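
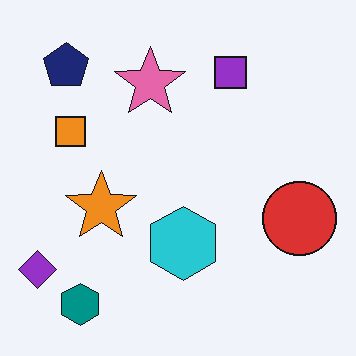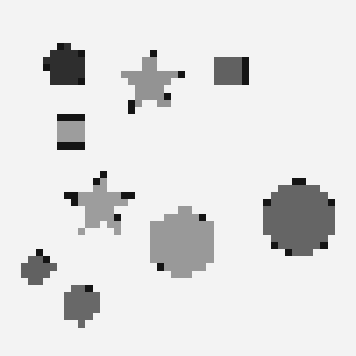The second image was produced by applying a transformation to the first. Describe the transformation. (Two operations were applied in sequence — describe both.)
It was pixelated into visible square blocks, then converted to grayscale.

Shapes are reduced to large square blocks; fine edges and outlines are lost — a downscale-then-upscale (mosaic) effect. All color is removed — every shape is now a shade of grey.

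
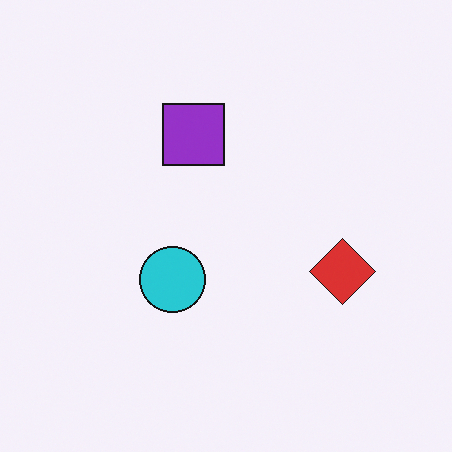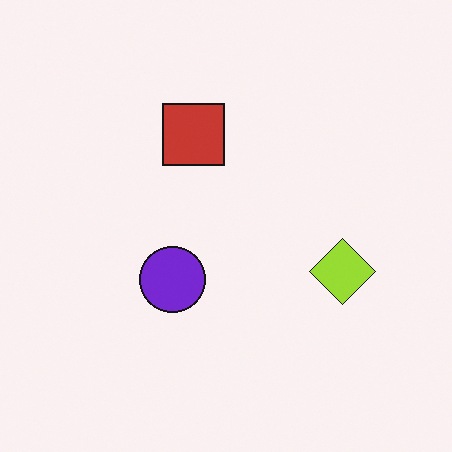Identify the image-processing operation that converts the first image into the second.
It was hue-shifted by a moderate amount.

Every shape's color has rotated by the same amount around the hue wheel — a uniform hue shift.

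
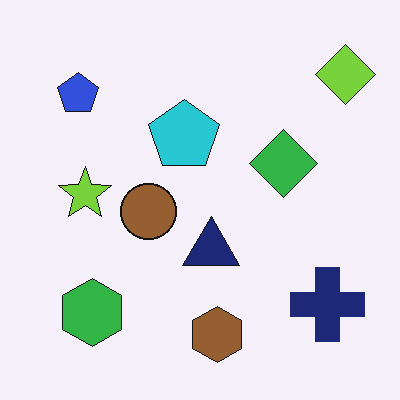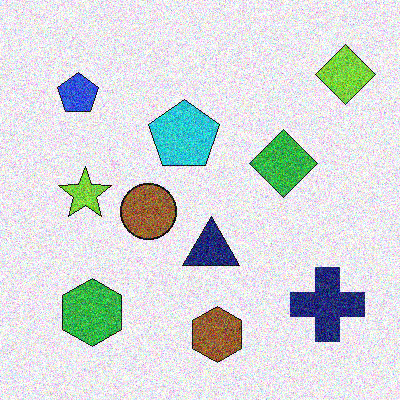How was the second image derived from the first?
The image was degraded with strong gaussian noise.

Random speckle covers the whole image, including the flat background.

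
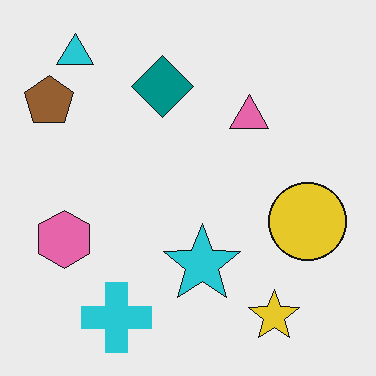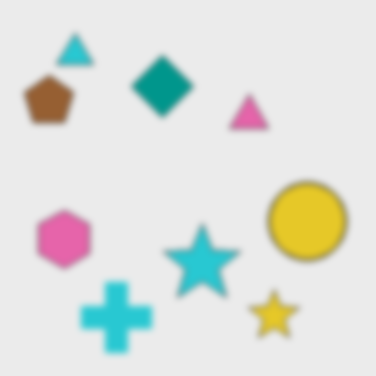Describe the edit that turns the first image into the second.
This is the original image noticeably gaussian-blurred.

Shape edges and outlines are uniformly softened across the whole image.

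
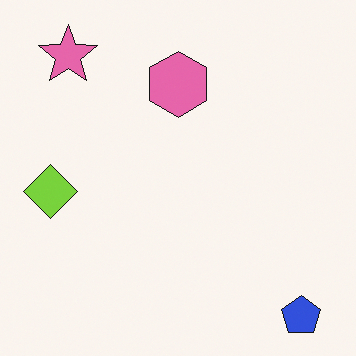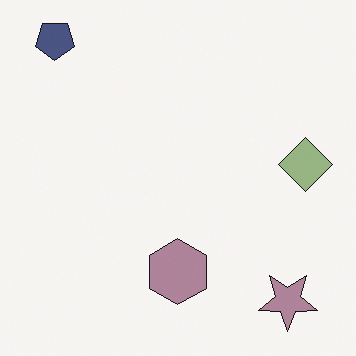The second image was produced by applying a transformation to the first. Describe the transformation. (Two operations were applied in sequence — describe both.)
The second image is the first rotated 180°, then heavily desaturated.

The blue pentagon sits in the bottom-right of the first image and the top-left of the second — consistent with a whole-image 180° rotation. All colors are more muted and greyish — a global saturation change.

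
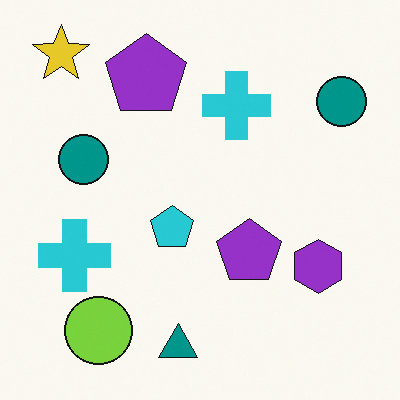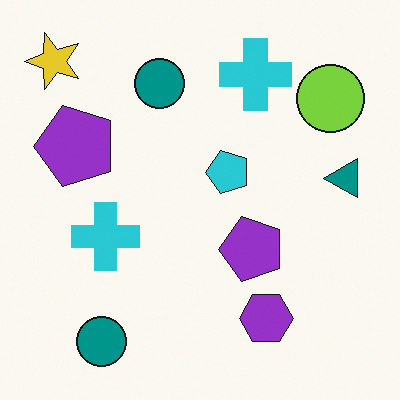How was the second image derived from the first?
This is the original image transposed (reflected across the top-left ↔ bottom-right diagonal).

Shapes have swapped their row and column positions — what was in the top-right is now in the bottom-left — a diagonal reflection.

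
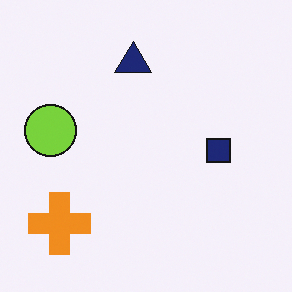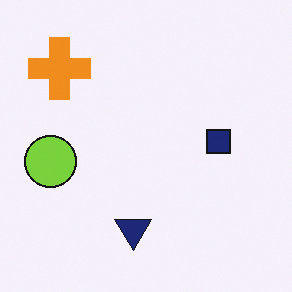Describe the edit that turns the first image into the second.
Flipped vertically (top ↔ bottom).

The navy triangle is in the top of the first image and the bottom of the second — shapes on opposite sides of the horizontal midline have swapped in a mirror flip.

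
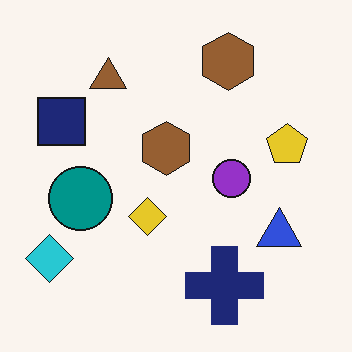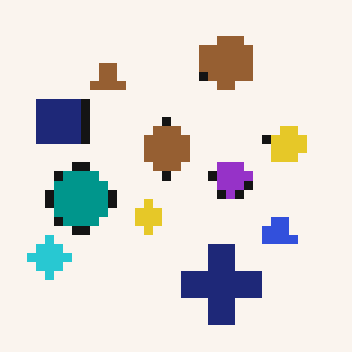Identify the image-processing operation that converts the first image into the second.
The second image is the first heavily pixelated into large blocks.

Shapes are reduced to large square blocks; fine edges and outlines are lost — a downscale-then-upscale (mosaic) effect.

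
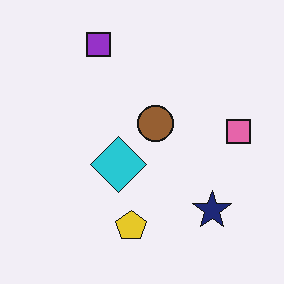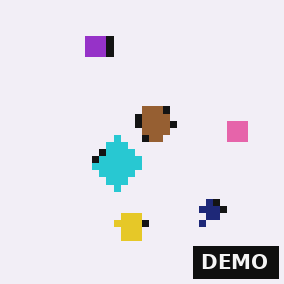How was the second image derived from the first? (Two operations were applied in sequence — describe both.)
The transformation is: pixelated into visible square blocks, then watermarked with the text "DEMO" in the lower-right corner.

Shapes are reduced to large square blocks; fine edges and outlines are lost — a downscale-then-upscale (mosaic) effect. A dark label reading "DEMO" appears in the lower-right corner.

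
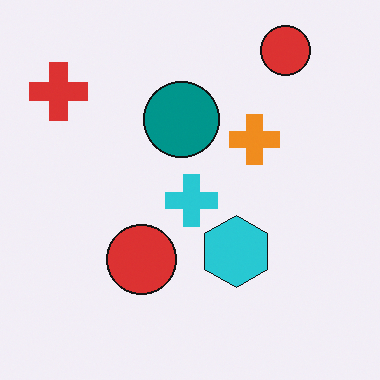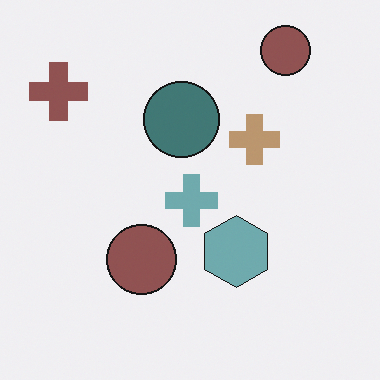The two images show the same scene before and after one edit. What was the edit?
The image was made much more muted (saturation change).

All colors are more muted and greyish — a global saturation change.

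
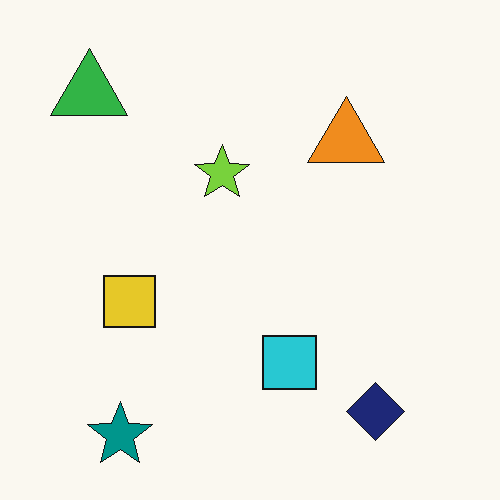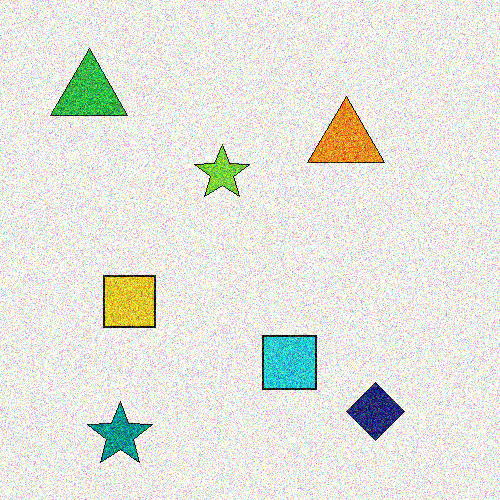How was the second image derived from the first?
Degraded with heavy additive noise.

Random speckle covers the whole image, including the flat background.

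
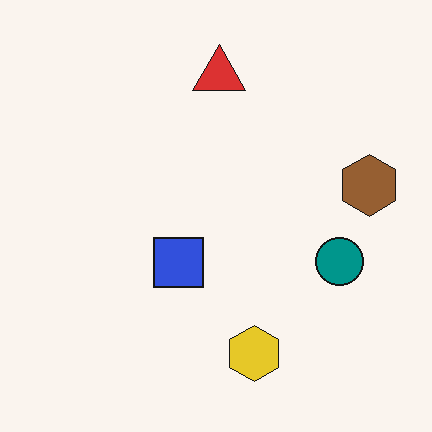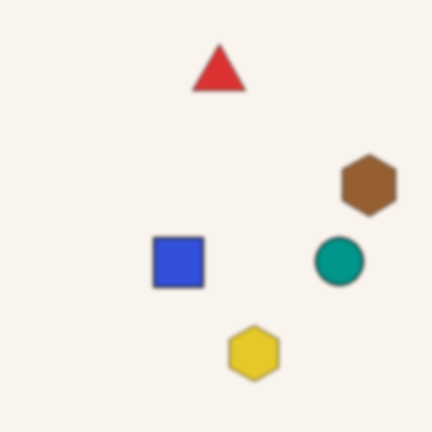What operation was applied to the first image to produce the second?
This is the original image given a subtle gaussian blur.

Shape edges and outlines are uniformly softened across the whole image.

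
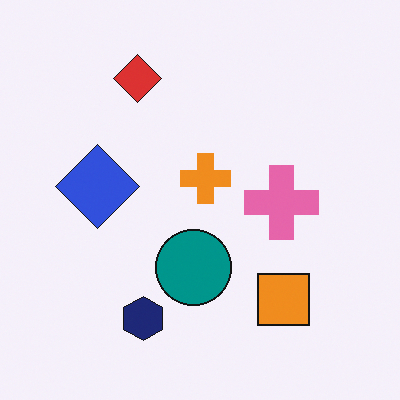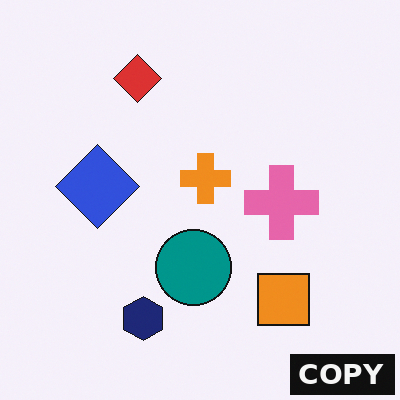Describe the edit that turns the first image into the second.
It was watermarked with the text "COPY" in the lower-right corner.

A dark label reading "COPY" appears in the lower-right corner.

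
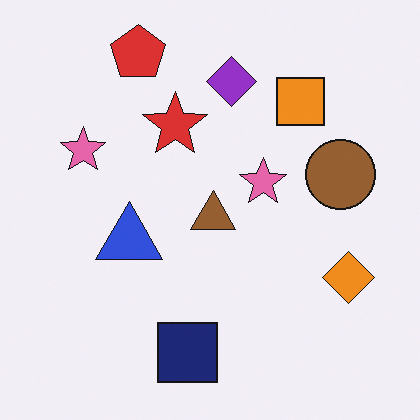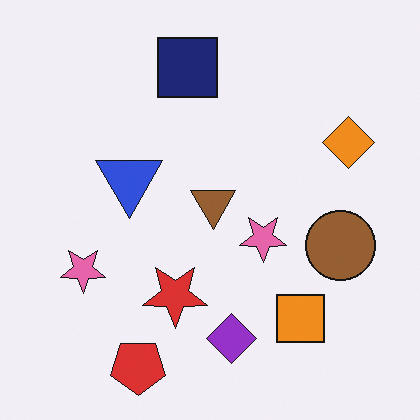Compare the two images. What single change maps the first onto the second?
The second image is the first flipped vertically (top ↔ bottom).

The red pentagon is in the top-left of the first image and the bottom-left of the second — shapes on opposite sides of the horizontal midline have swapped in a mirror flip.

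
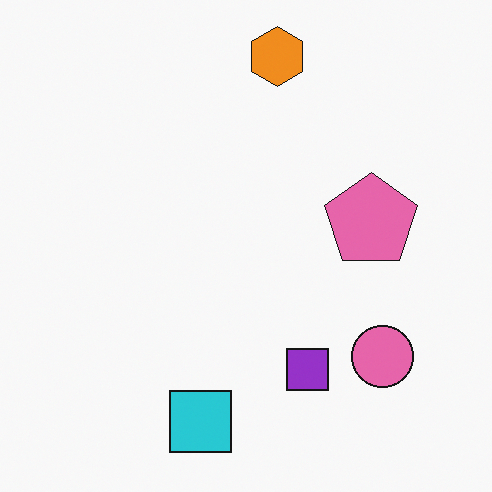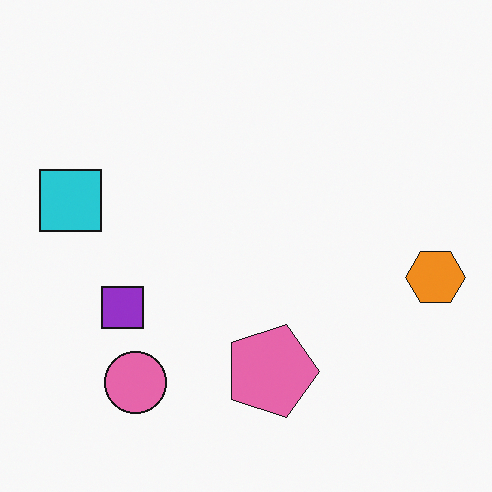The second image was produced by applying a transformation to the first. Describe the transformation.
It was rotated 90° clockwise.

The orange hexagon sits in the top of the first image and the right of the second — consistent with a whole-image 90° clockwise rotation.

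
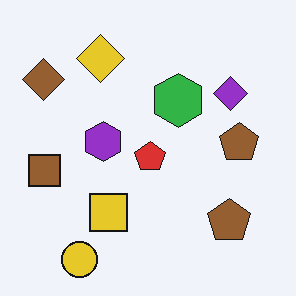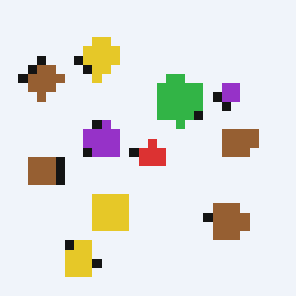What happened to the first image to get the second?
The transformation is: coarsely pixelated.

Shapes are reduced to large square blocks; fine edges and outlines are lost — a downscale-then-upscale (mosaic) effect.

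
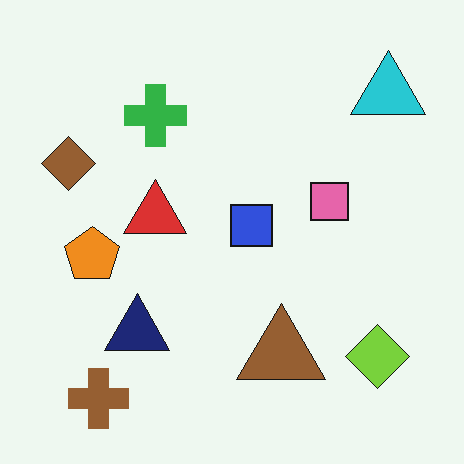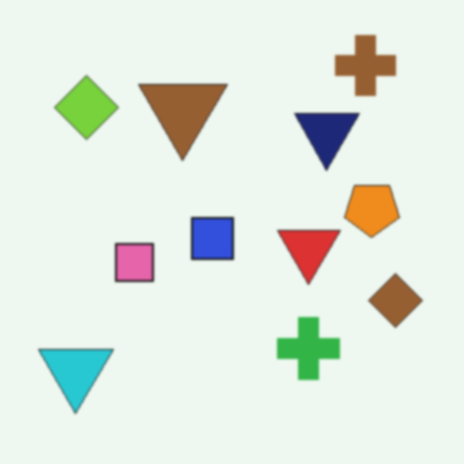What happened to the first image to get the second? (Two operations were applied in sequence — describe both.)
Rotated 180°, then given a subtle gaussian blur.

The brown cross sits in the bottom-left of the first image and the top-right of the second — consistent with a whole-image 180° rotation. Shape edges and outlines are uniformly softened across the whole image.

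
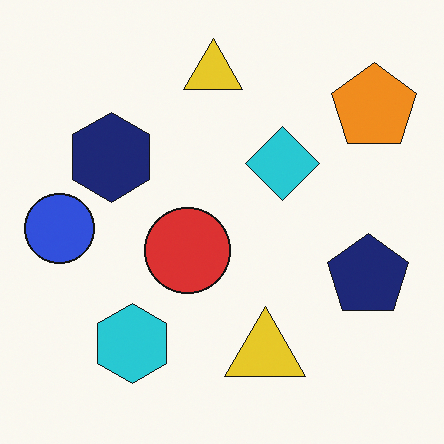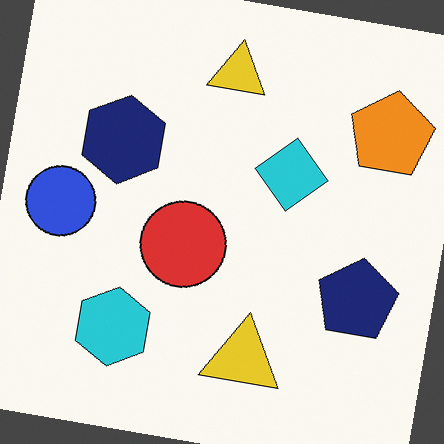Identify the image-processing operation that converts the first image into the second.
The transformation is: rotated clockwise by a small amount.

Every shape is tilted by the same angle and the image corners show triangular fill wedges — a whole-image rotation by a non-right angle.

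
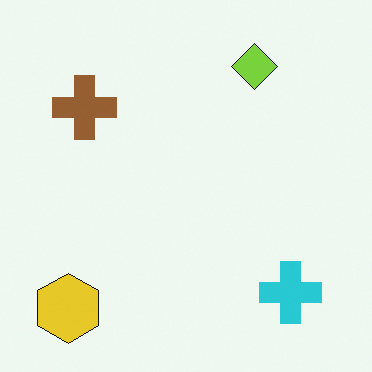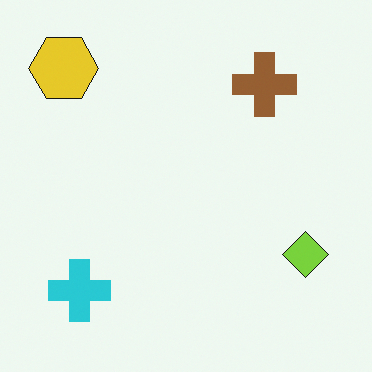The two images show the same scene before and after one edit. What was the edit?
This is the original image rotated 90° clockwise.

The yellow hexagon sits in the bottom-left of the first image and the top-left of the second — consistent with a whole-image 90° clockwise rotation.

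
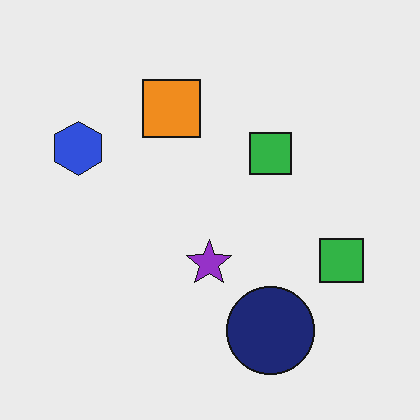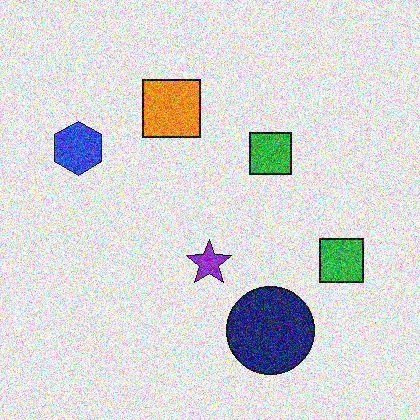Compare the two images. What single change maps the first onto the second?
The transformation is: degraded with strong gaussian noise.

Random speckle covers the whole image, including the flat background.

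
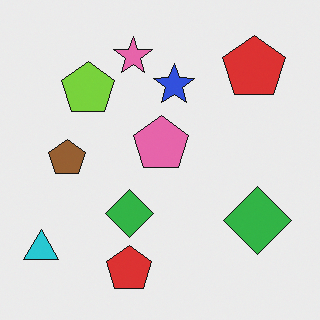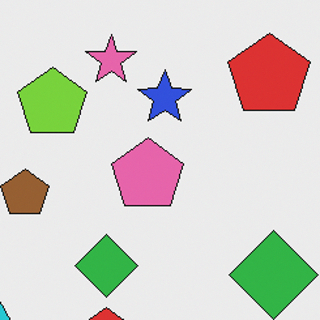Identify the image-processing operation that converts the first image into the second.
The image was cropped to a modestly smaller region and rescaled.

The visible shapes are larger and the field of view is narrower; shapes near the original edges may be partly or wholly outside the frame — a crop-and-rescale.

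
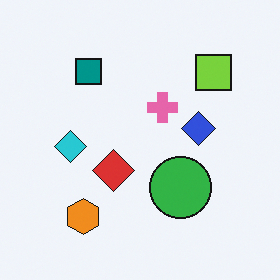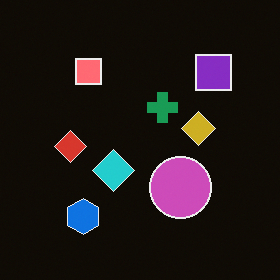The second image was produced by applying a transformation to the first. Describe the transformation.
The image was color-inverted (negative).

The light background has become dark and every shape's color is its complement — a photographic negative.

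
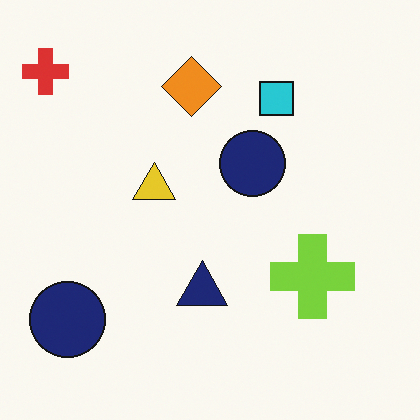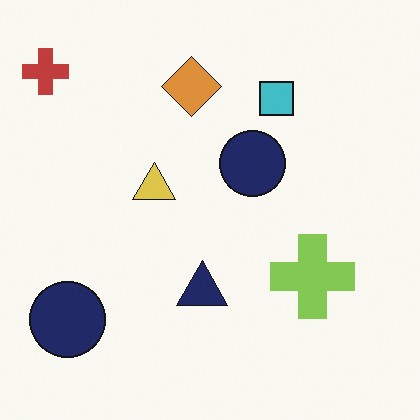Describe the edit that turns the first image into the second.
The transformation is: slightly desaturated.

All colors are more muted and greyish — a global saturation change.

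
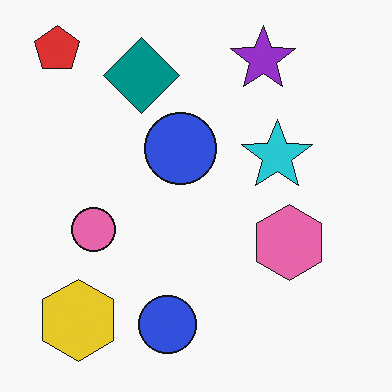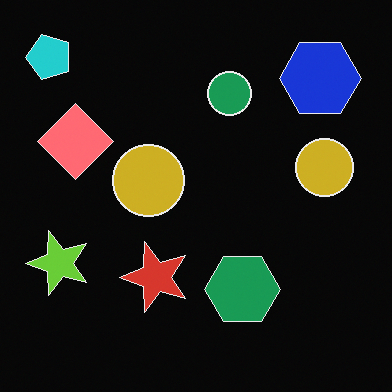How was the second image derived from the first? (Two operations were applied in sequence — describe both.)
The second image is the first color-inverted (negative), then transposed (reflected across the top-left ↔ bottom-right diagonal).

The light background has become dark and every shape's color is its complement — a photographic negative. Shapes have swapped their row and column positions — what was in the top-right is now in the bottom-left — a diagonal reflection.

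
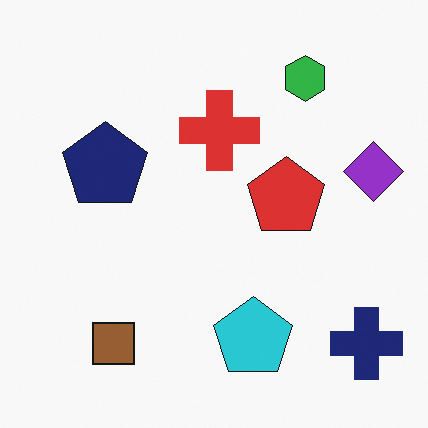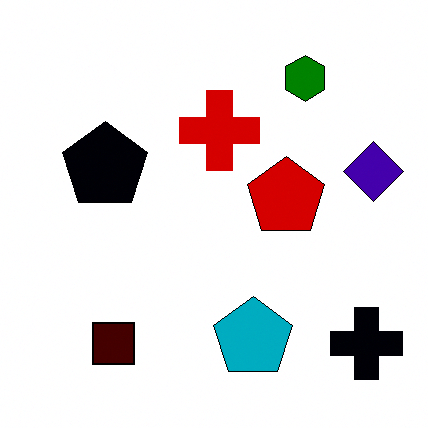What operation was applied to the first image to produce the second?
The image was boosted in contrast.

Tones are pushed away from mid-grey across the whole image — a global contrast change.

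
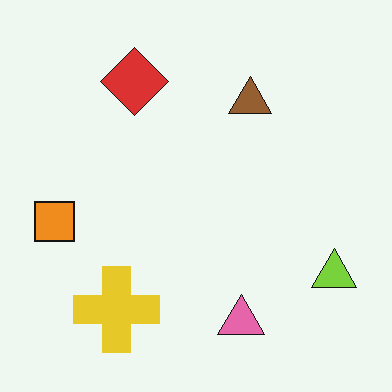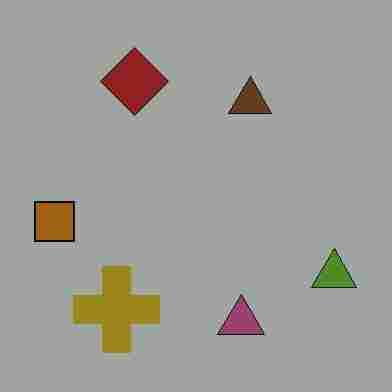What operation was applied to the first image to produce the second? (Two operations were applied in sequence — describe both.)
It was darkened a lot, then degraded with heavy JPEG compression.

Every pixel — background and shapes alike — is uniformly darkened. Blocky 8×8 compression artifacts appear around shape edges and the flat background shows ringing — characteristic JPEG degradation.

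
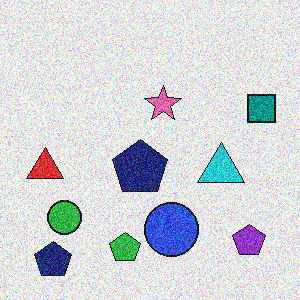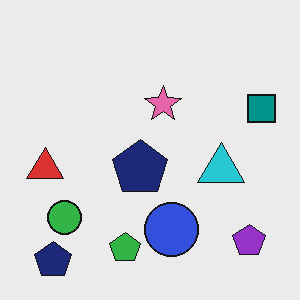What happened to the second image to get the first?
Degraded with heavy additive noise.

Random speckle covers the whole image, including the flat background.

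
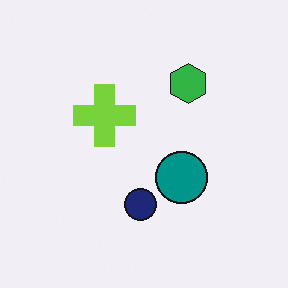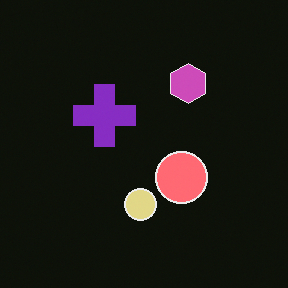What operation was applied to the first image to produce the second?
The image was color-inverted (negative).

The light background has become dark and every shape's color is its complement — a photographic negative.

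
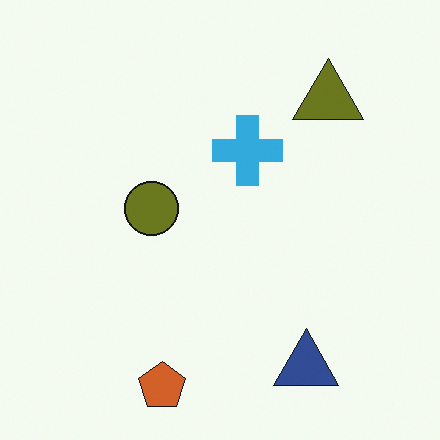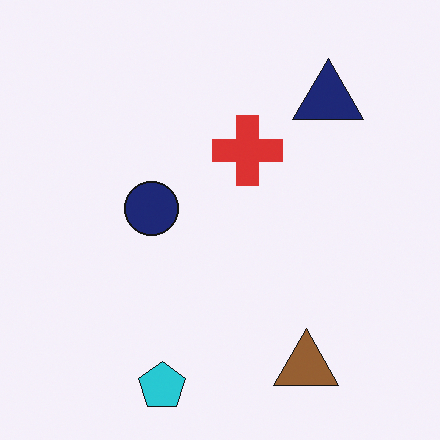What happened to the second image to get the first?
Hue-shifted by a large amount.

Every shape's color has rotated by the same amount around the hue wheel — a uniform hue shift.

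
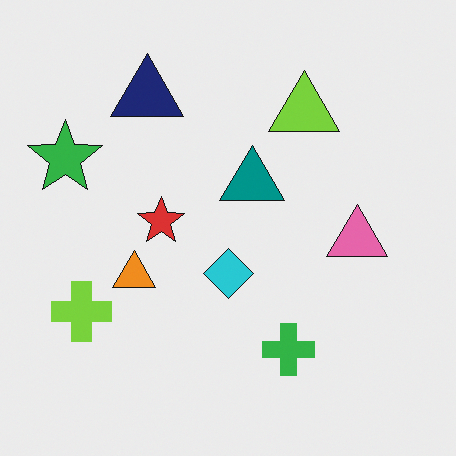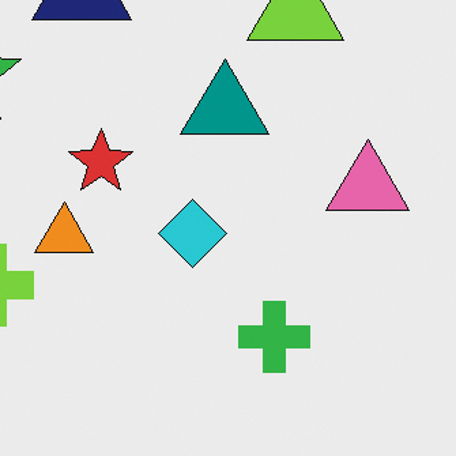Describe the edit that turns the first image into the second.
The second image is the first cropped to a modestly smaller region and rescaled.

The visible shapes are larger and the field of view is narrower; shapes near the original edges may be partly or wholly outside the frame — a crop-and-rescale.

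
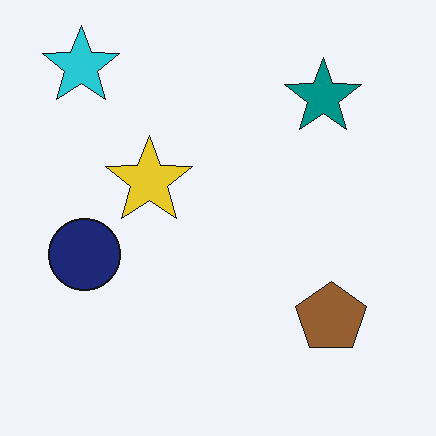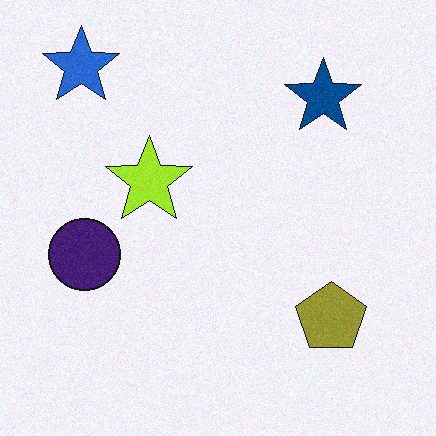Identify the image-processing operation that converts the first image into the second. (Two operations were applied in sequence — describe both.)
The second image is the first hue-shifted slightly, then degraded with a light layer of grain.

Every shape's color has rotated by the same amount around the hue wheel — a uniform hue shift. Random speckle covers the whole image, including the flat background.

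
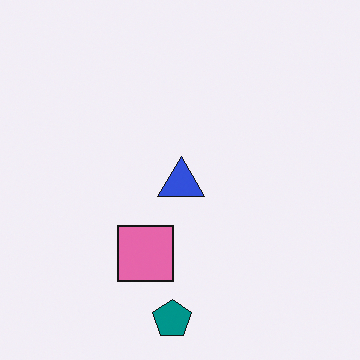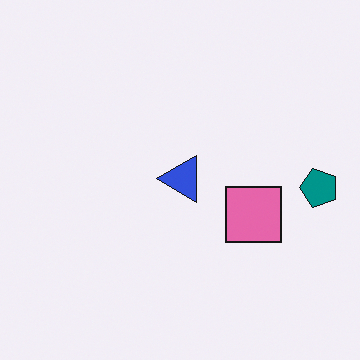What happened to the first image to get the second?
Rotated 90° counter-clockwise.

The teal pentagon sits in the bottom of the first image and the right of the second — consistent with a whole-image 90° counter-clockwise rotation.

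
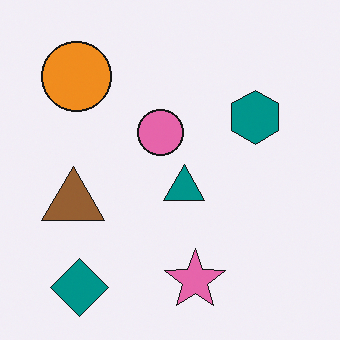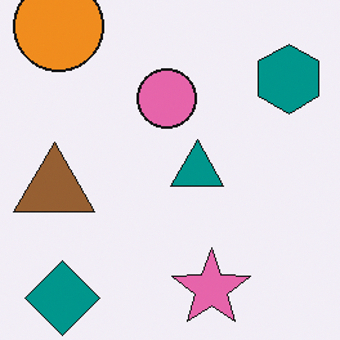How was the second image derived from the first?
The second image is the first cropped slightly and scaled back up.

The visible shapes are larger and the field of view is narrower; shapes near the original edges may be partly or wholly outside the frame — a crop-and-rescale.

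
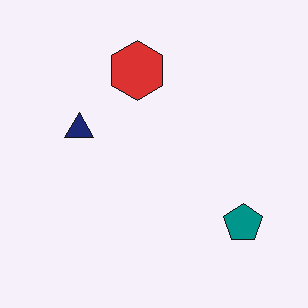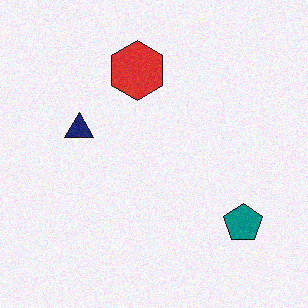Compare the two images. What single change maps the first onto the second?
Degraded with light additive noise.

Random speckle covers the whole image, including the flat background.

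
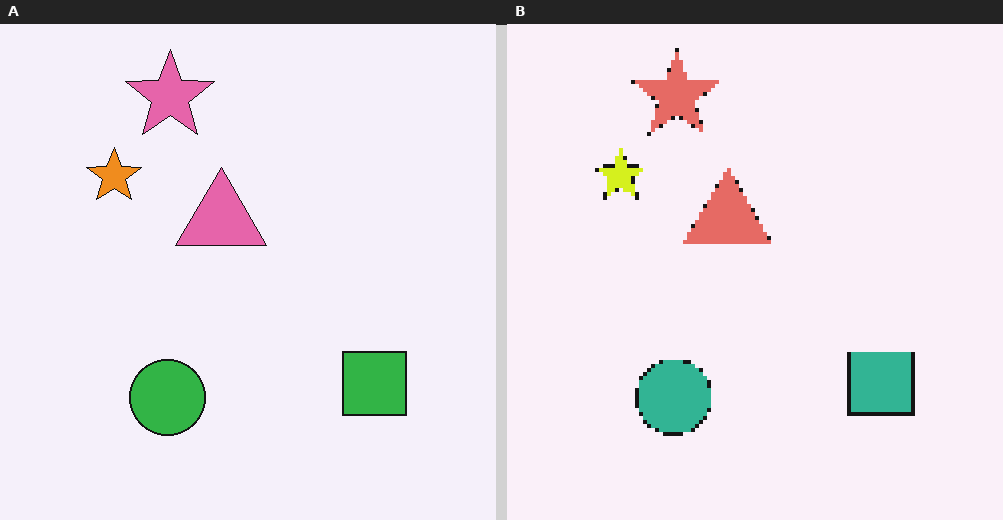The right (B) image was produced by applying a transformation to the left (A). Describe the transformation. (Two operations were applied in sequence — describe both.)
The transformation is: hue-shifted slightly, then lightly pixelated (a mild mosaic effect).

Every shape's color has rotated by the same amount around the hue wheel — a uniform hue shift. Shapes are reduced to large square blocks; fine edges and outlines are lost — a downscale-then-upscale (mosaic) effect.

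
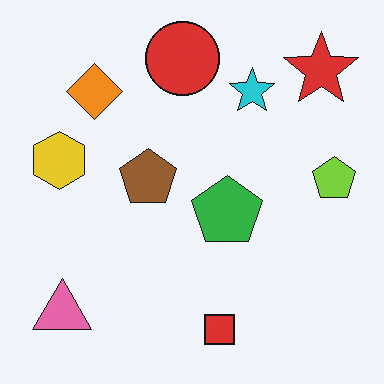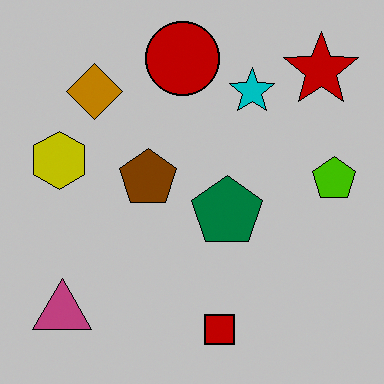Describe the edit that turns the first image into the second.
The image was heavily posterized to just a handful of flat colors.

Each flat color has snapped to a coarser quantized level — most visibly, the near-white background has dropped to a flat grey.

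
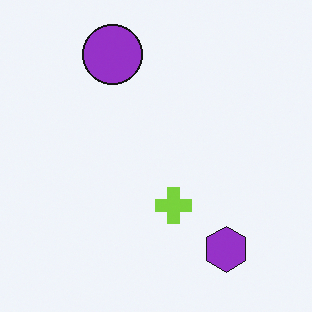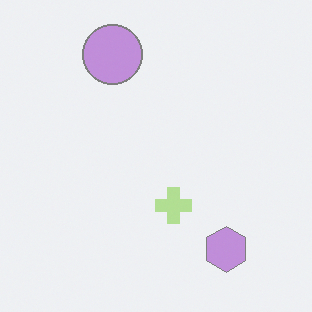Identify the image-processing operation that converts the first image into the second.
The second image is the first washed out (contrast reduced).

Tones are pushed toward mid-grey across the whole image — a global contrast change.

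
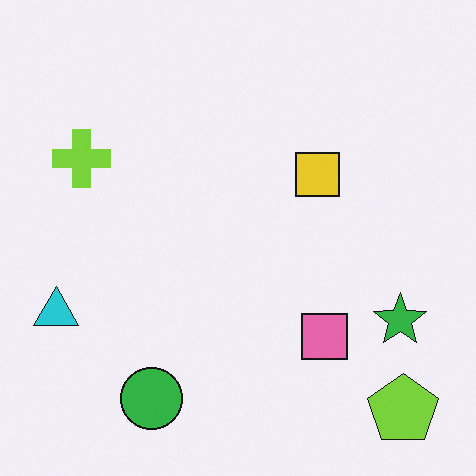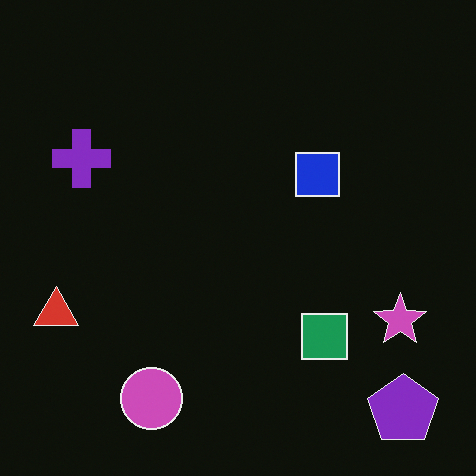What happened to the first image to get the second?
The second image is the first color-inverted (negative).

The light background has become dark and every shape's color is its complement — a photographic negative.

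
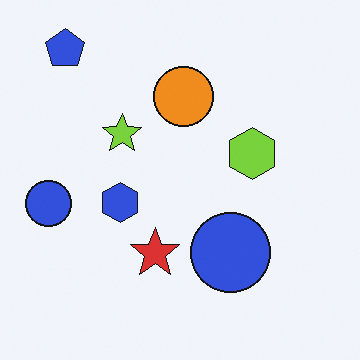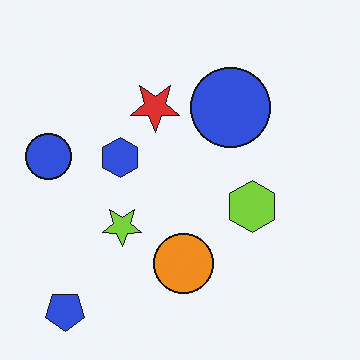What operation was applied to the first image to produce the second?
The second image is the first flipped vertically (top ↔ bottom).

The blue pentagon is in the top-left of the first image and the bottom-left of the second — shapes on opposite sides of the horizontal midline have swapped in a mirror flip.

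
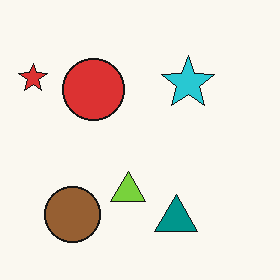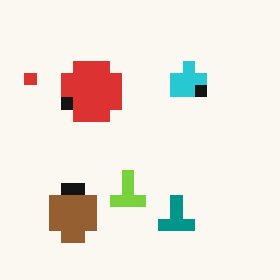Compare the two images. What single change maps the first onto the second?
The transformation is: coarsely pixelated.

Shapes are reduced to large square blocks; fine edges and outlines are lost — a downscale-then-upscale (mosaic) effect.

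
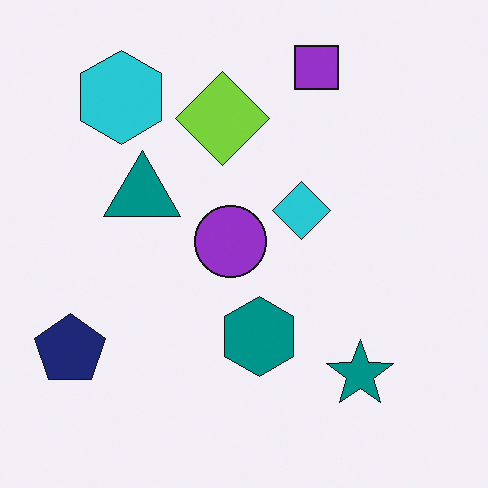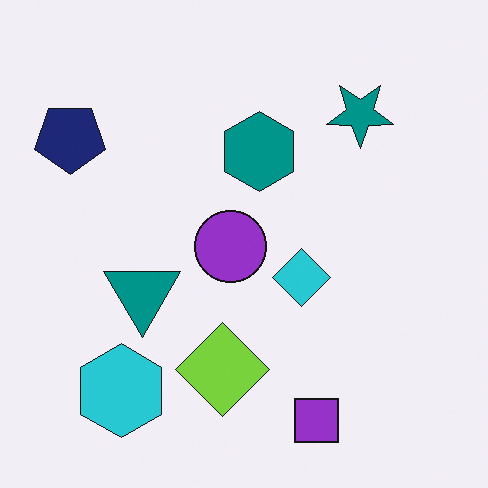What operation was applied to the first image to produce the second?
It was flipped vertically (top ↔ bottom).

The purple square is in the top of the first image and the bottom of the second — shapes on opposite sides of the horizontal midline have swapped in a mirror flip.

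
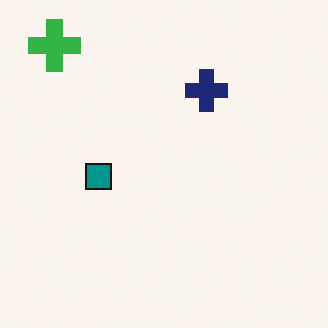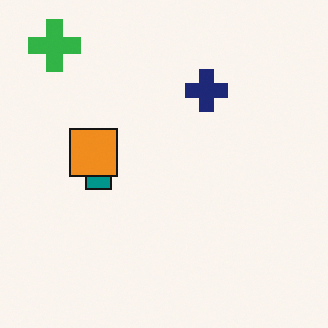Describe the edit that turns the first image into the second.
The image was overlaid with an additional orange square.

An orange square appears in the second image that is absent from the first.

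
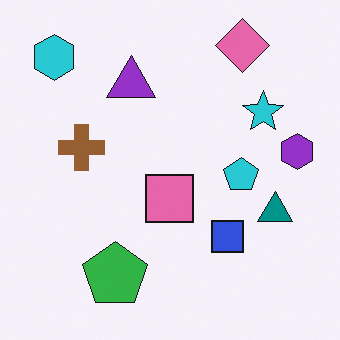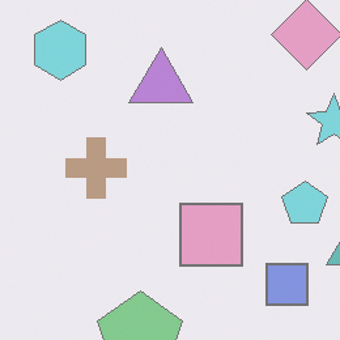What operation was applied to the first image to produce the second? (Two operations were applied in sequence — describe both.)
This is the original image given much lower contrast, then cropped to a modestly smaller region and rescaled.

Tones are pushed toward mid-grey across the whole image — a global contrast change. The visible shapes are larger and the field of view is narrower; shapes near the original edges may be partly or wholly outside the frame — a crop-and-rescale.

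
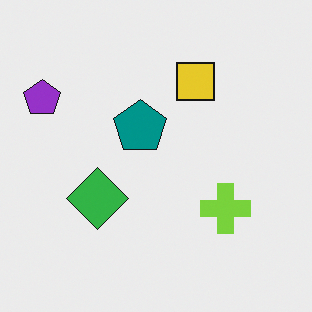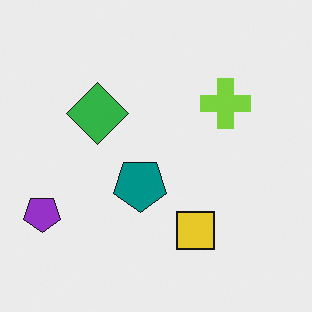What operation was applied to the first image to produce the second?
Flipped vertically (top ↔ bottom).

The yellow square is in the top of the first image and the bottom of the second — shapes on opposite sides of the horizontal midline have swapped in a mirror flip.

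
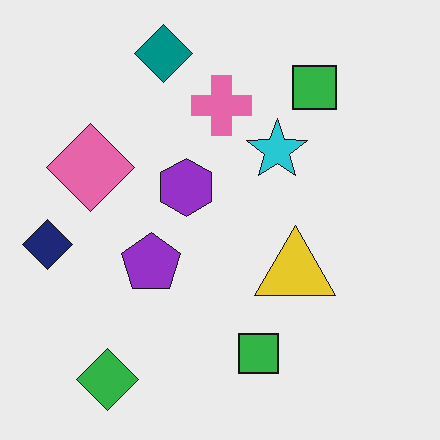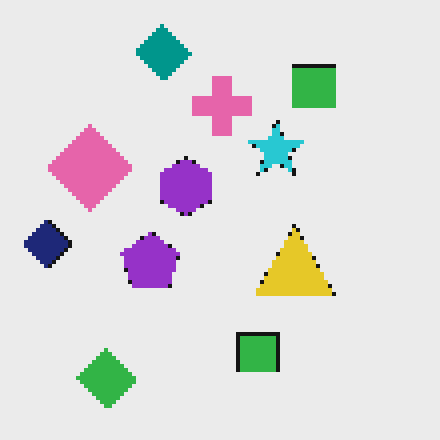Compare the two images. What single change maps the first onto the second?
The image was mildly pixelated.

Shapes are reduced to large square blocks; fine edges and outlines are lost — a downscale-then-upscale (mosaic) effect.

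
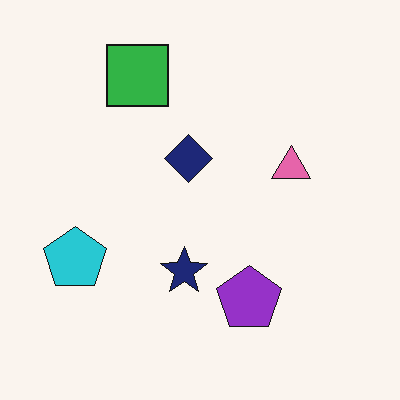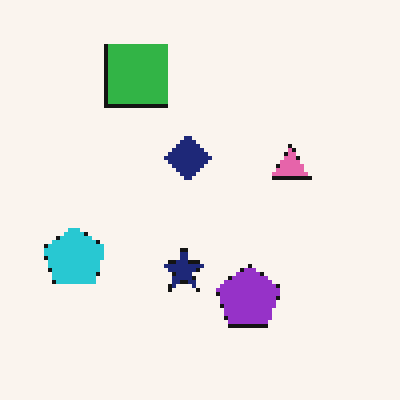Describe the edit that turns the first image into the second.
It was mildly pixelated.

Shapes are reduced to large square blocks; fine edges and outlines are lost — a downscale-then-upscale (mosaic) effect.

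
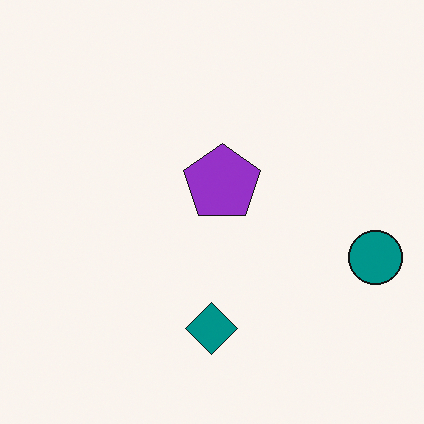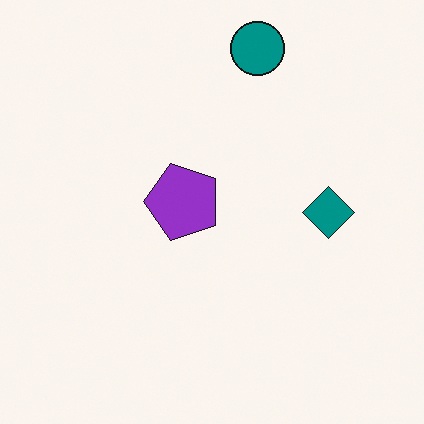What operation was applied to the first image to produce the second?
It was rotated 90° counter-clockwise.

The teal circle sits in the right of the first image and the top of the second — consistent with a whole-image 90° counter-clockwise rotation.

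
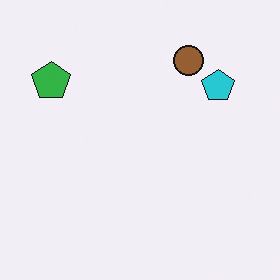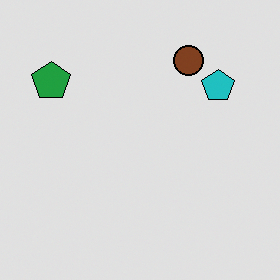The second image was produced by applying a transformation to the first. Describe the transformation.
The transformation is: moderately posterized.

Each flat color has snapped to a coarser quantized level — most visibly, the near-white background has dropped to a flat grey.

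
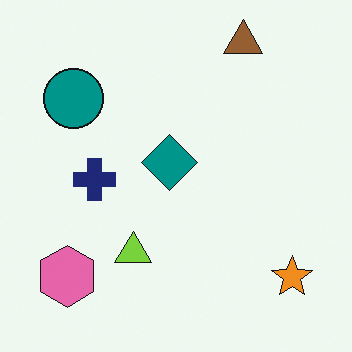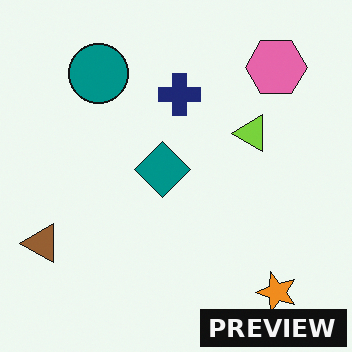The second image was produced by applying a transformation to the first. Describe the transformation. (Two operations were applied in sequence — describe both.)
This is the original image transposed (reflected across the top-left ↔ bottom-right diagonal), then watermarked with the text "PREVIEW" in the lower-right corner.

Shapes have swapped their row and column positions — what was in the top-right is now in the bottom-left — a diagonal reflection. A dark label reading "PREVIEW" appears in the lower-right corner.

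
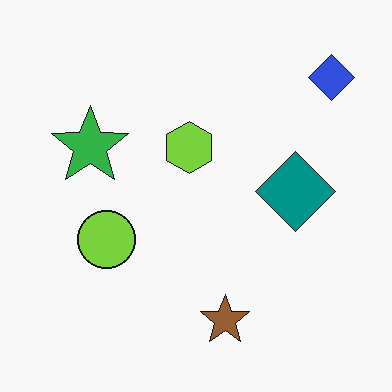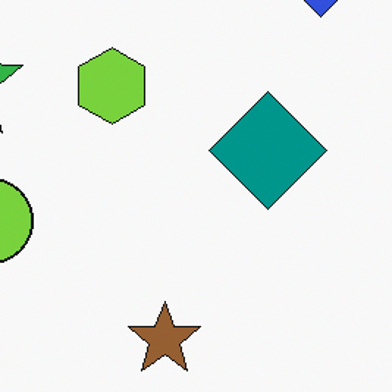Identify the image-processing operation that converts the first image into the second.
Cropped slightly and scaled back up.

The visible shapes are larger and the field of view is narrower; shapes near the original edges may be partly or wholly outside the frame — a crop-and-rescale.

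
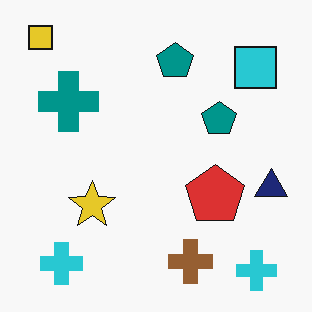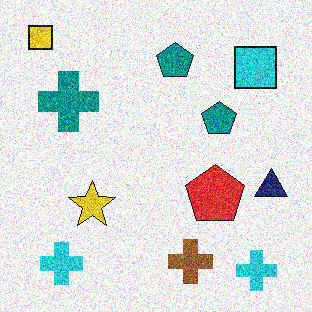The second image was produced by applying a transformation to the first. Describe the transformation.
The image was degraded with strong gaussian noise.

Random speckle covers the whole image, including the flat background.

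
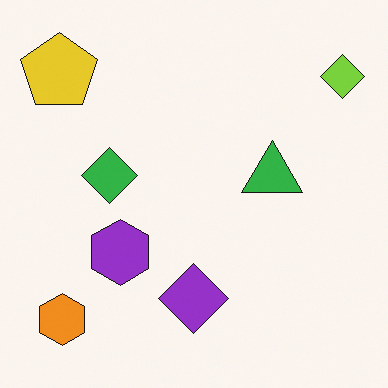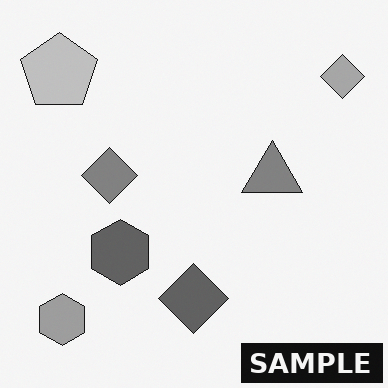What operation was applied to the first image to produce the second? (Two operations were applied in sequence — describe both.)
The transformation is: converted to grayscale, then watermarked with the text "SAMPLE" in the lower-right corner.

All color is removed — every shape is now a shade of grey. A dark label reading "SAMPLE" appears in the lower-right corner.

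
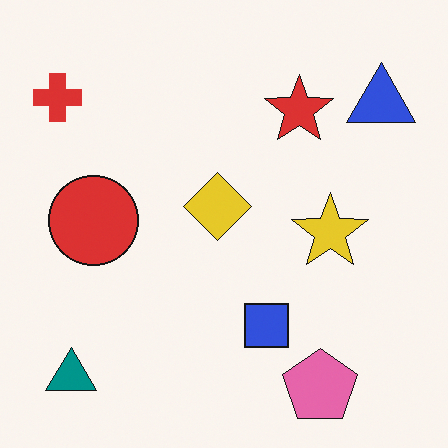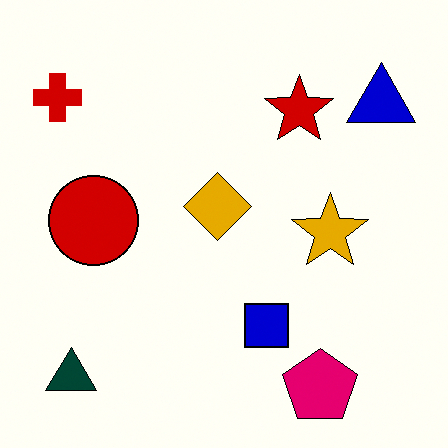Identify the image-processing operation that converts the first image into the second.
This is the original image boosted in contrast.

Tones are pushed away from mid-grey across the whole image — a global contrast change.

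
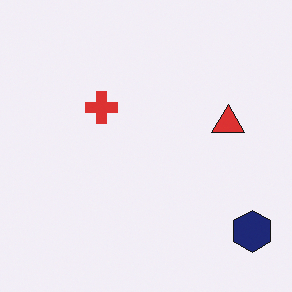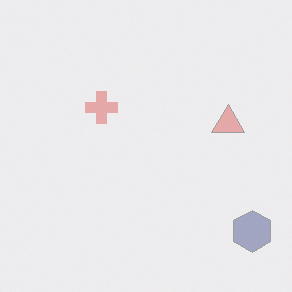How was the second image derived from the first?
The second image is the first washed out (contrast reduced).

Tones are pushed toward mid-grey across the whole image — a global contrast change.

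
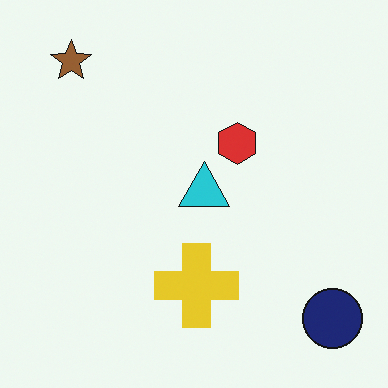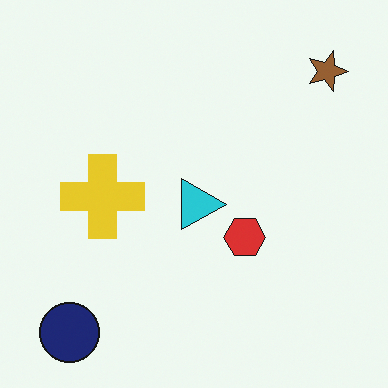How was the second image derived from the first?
The transformation is: rotated 90° clockwise.

The navy circle sits in the bottom-right of the first image and the bottom-left of the second — consistent with a whole-image 90° clockwise rotation.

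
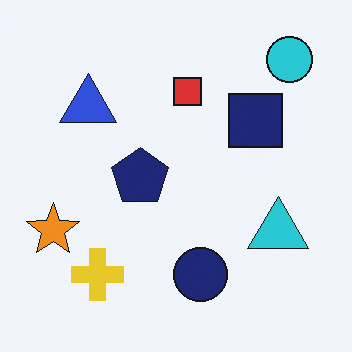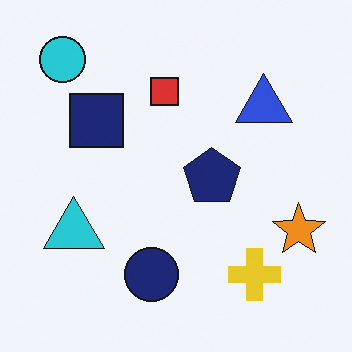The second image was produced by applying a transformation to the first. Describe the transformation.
The transformation is: flipped horizontally (left ↔ right).

The orange star is in the left of the first image and the right of the second — shapes on opposite sides of the vertical midline have swapped in a mirror flip.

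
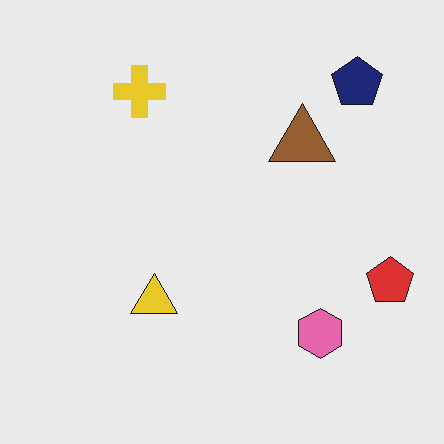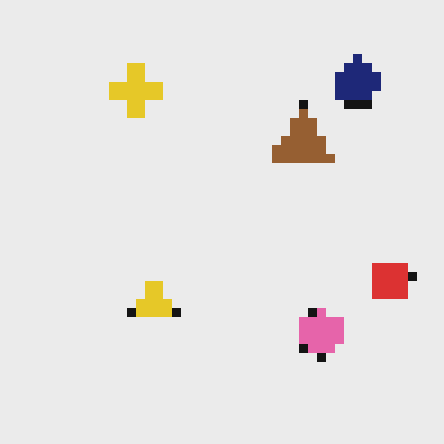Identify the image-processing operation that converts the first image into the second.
It was heavily pixelated into large blocks.

Shapes are reduced to large square blocks; fine edges and outlines are lost — a downscale-then-upscale (mosaic) effect.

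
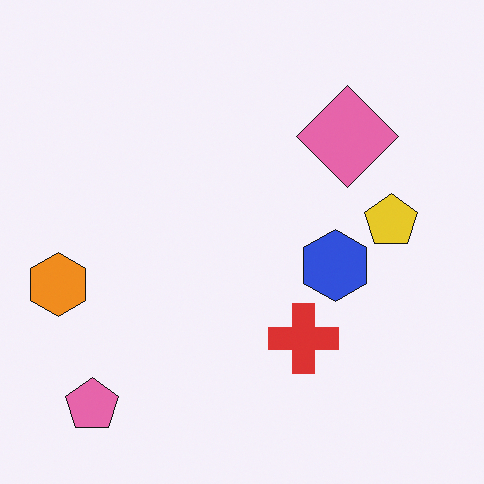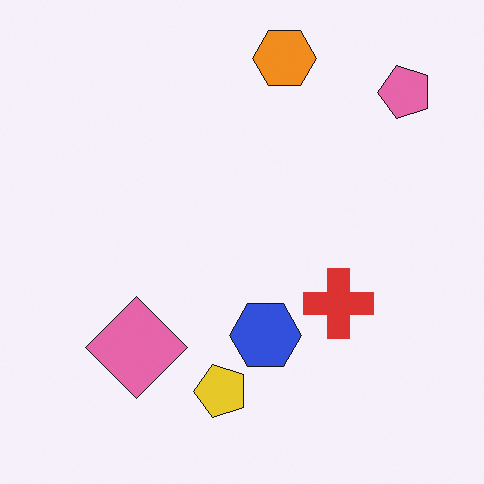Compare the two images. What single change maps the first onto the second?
This is the original image transposed (reflected across the top-left ↔ bottom-right diagonal).

Shapes have swapped their row and column positions — what was in the top-right is now in the bottom-left — a diagonal reflection.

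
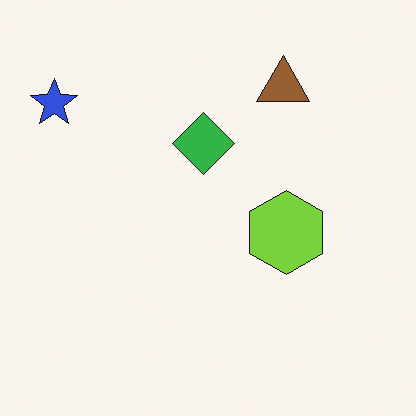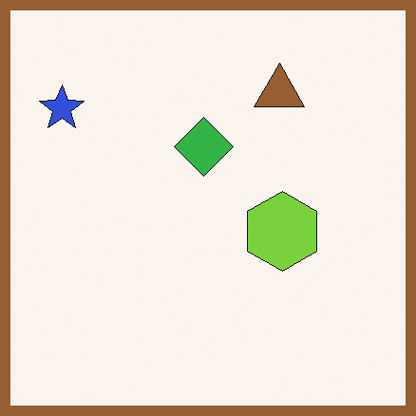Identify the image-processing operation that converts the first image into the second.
Framed with a brown border.

A solid brown frame runs around the edge of the second image, with the content slightly shrunk inside it.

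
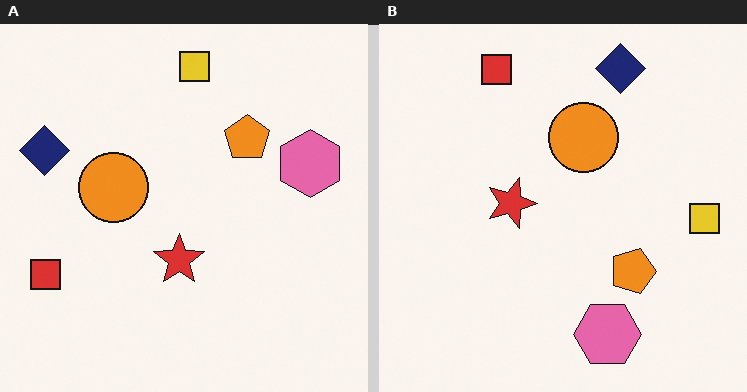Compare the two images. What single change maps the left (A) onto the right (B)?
Rotated 90° clockwise.

The red square sits in the bottom-left of the left (A) image and the top-left of the right (B) — consistent with a whole-image 90° clockwise rotation.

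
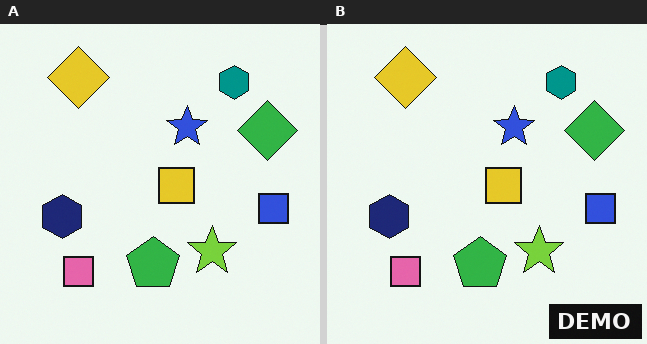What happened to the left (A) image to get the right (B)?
This is the original image watermarked with the text "DEMO" in the lower-right corner.

A dark label reading "DEMO" appears in the lower-right corner.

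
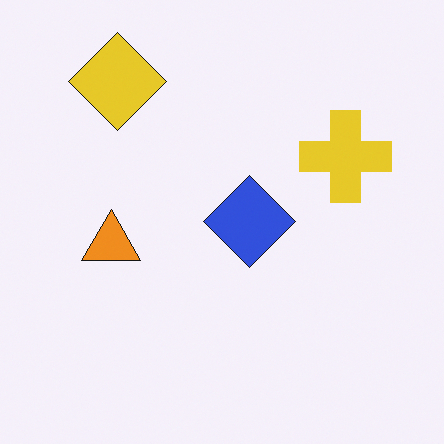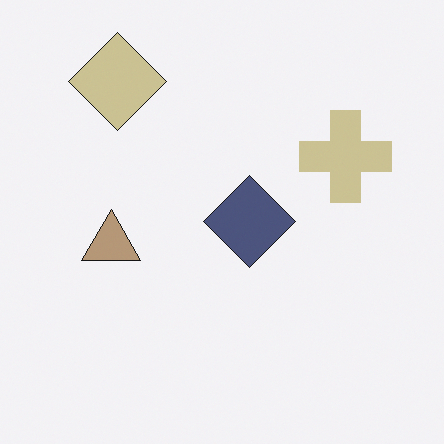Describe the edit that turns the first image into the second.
The transformation is: made much more muted (saturation change).

All colors are more muted and greyish — a global saturation change.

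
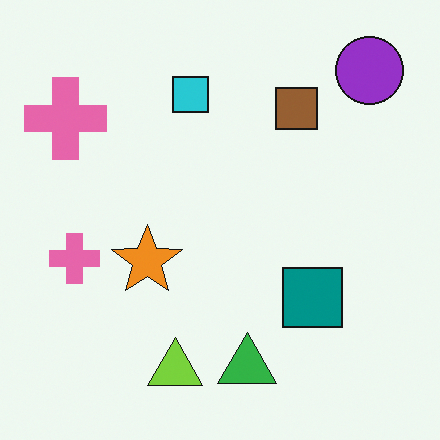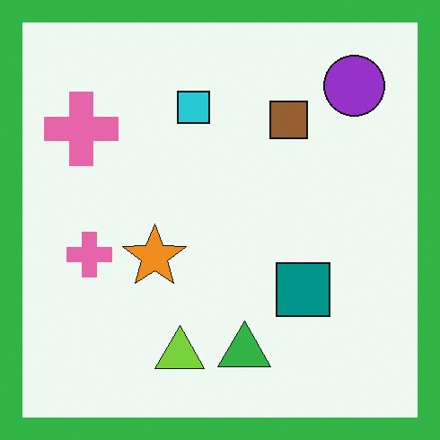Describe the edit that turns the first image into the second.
The image was framed with a green border.

A solid green frame runs around the edge of the second image, with the content slightly shrunk inside it.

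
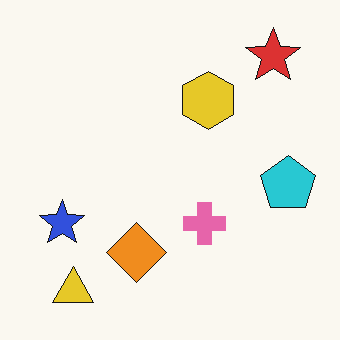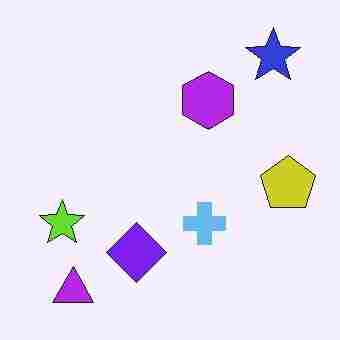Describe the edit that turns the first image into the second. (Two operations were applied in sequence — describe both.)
This is the original image hue-shifted by a large amount, then heavily JPEG-compressed with obvious blocking artifacts.

Every shape's color has rotated by the same amount around the hue wheel — a uniform hue shift. Blocky 8×8 compression artifacts appear around shape edges and the flat background shows ringing — characteristic JPEG degradation.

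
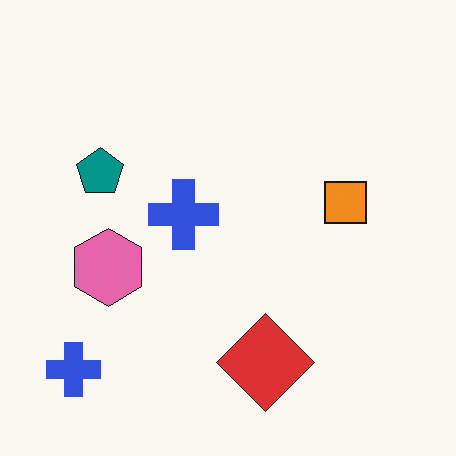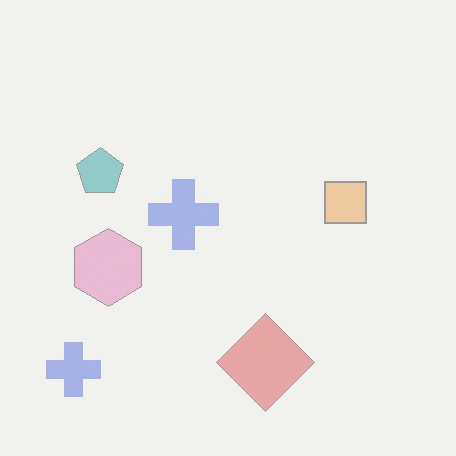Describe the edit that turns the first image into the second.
The transformation is: washed out (contrast reduced).

Tones are pushed toward mid-grey across the whole image — a global contrast change.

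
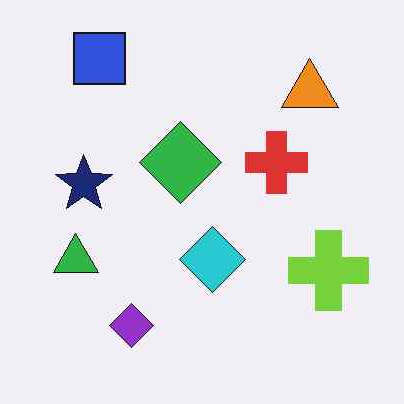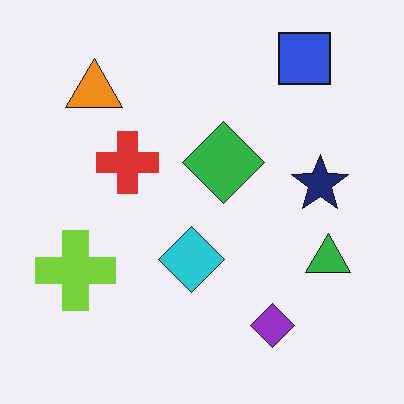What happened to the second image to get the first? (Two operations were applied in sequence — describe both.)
JPEG-compressed with visible artifacts, then flipped horizontally (left ↔ right).

Blocky 8×8 compression artifacts appear around shape edges and the flat background shows ringing — characteristic JPEG degradation. The lime cross is in the bottom-left of the second image and the bottom-right of the first — shapes on opposite sides of the vertical midline have swapped in a mirror flip.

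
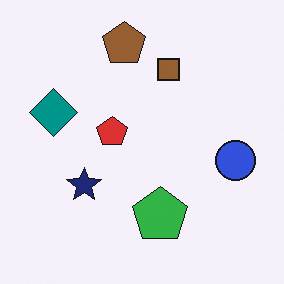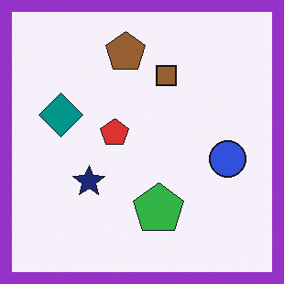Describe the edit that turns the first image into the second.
The image was framed with a purple border.

A solid purple frame runs around the edge of the second image, with the content slightly shrunk inside it.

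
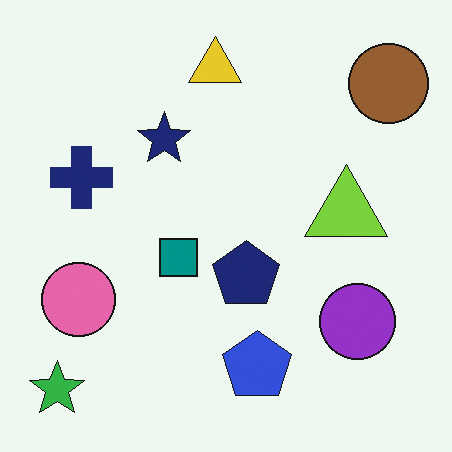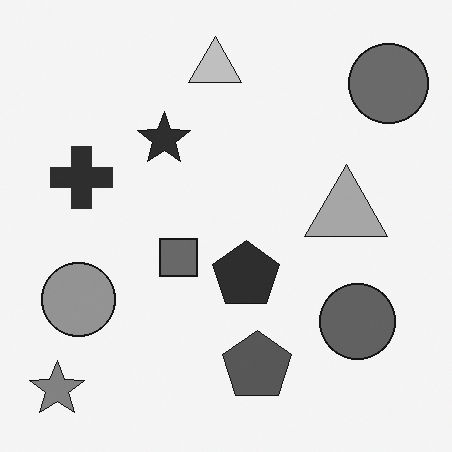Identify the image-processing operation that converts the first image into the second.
Converted to grayscale.

All color is removed — every shape is now a shade of grey.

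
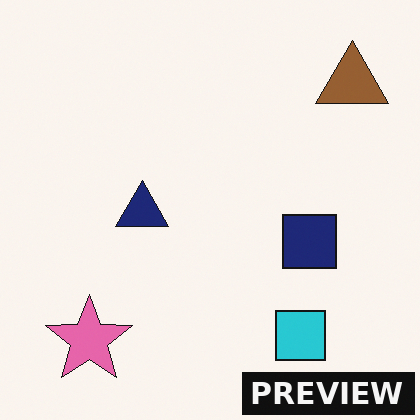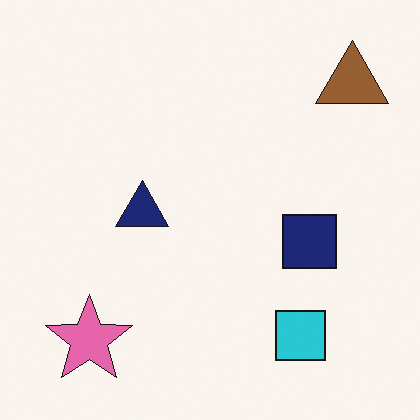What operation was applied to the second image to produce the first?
The first image is the second watermarked with the text "PREVIEW" in the lower-right corner.

A dark label reading "PREVIEW" appears in the lower-right corner.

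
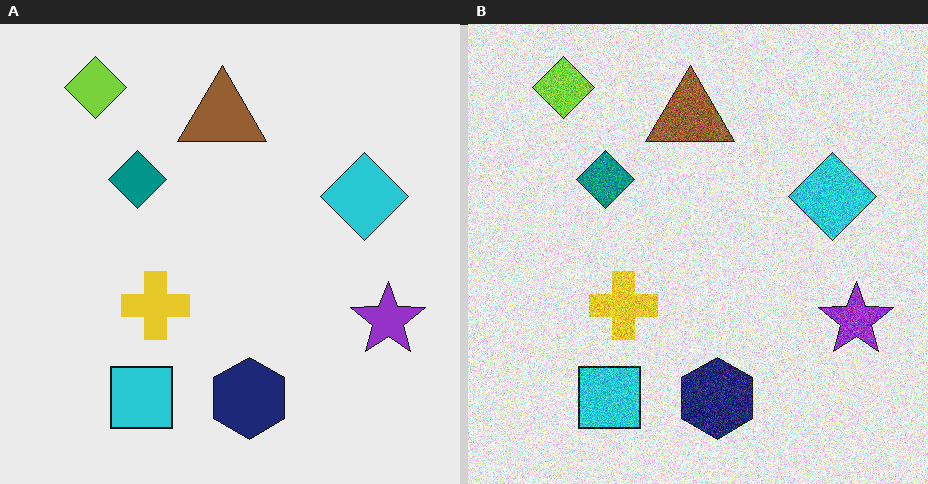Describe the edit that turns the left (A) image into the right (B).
It was degraded with strong gaussian noise.

Random speckle covers the whole image, including the flat background.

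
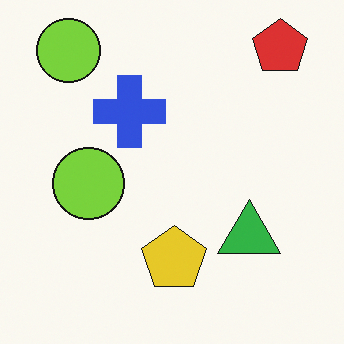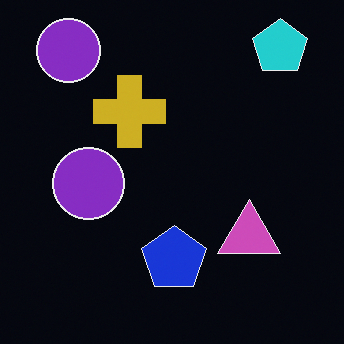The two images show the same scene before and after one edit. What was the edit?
This is the original image color-inverted (negative).

The light background has become dark and every shape's color is its complement — a photographic negative.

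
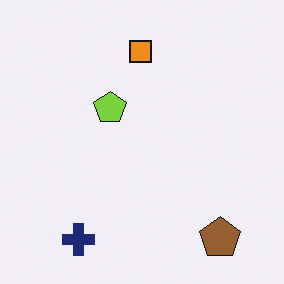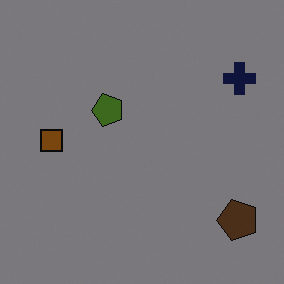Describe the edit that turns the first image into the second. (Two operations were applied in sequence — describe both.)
Substantially darkened, then transposed (reflected across the top-left ↔ bottom-right diagonal).

Every pixel — background and shapes alike — is uniformly darkened. Shapes have swapped their row and column positions — what was in the top-right is now in the bottom-left — a diagonal reflection.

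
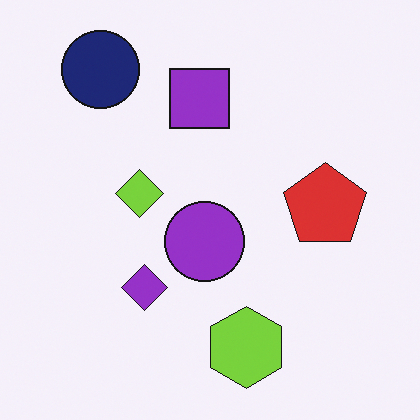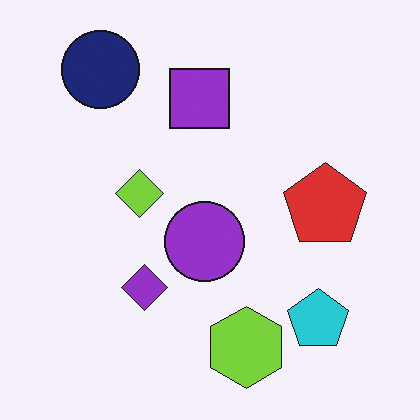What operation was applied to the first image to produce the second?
Overlaid with an additional cyan pentagon.

A cyan pentagon appears in the second image that is absent from the first.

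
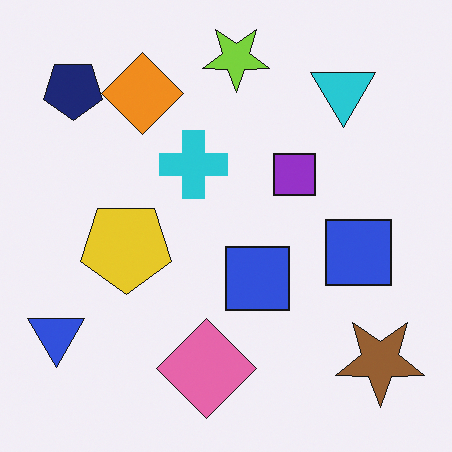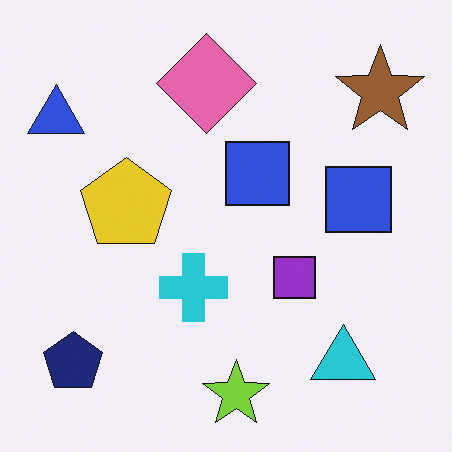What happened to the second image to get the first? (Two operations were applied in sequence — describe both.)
The transformation is: flipped vertically (top ↔ bottom), then overlaid with an additional orange diamond.

The lime star is in the bottom of the second image and the top of the first — shapes on opposite sides of the horizontal midline have swapped in a mirror flip. An orange diamond appears in the first image that is absent from the second.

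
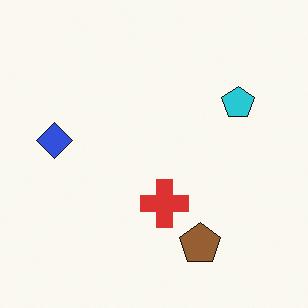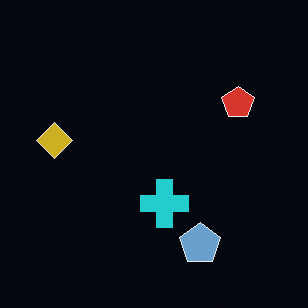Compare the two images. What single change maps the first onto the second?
The transformation is: color-inverted (negative).

The light background has become dark and every shape's color is its complement — a photographic negative.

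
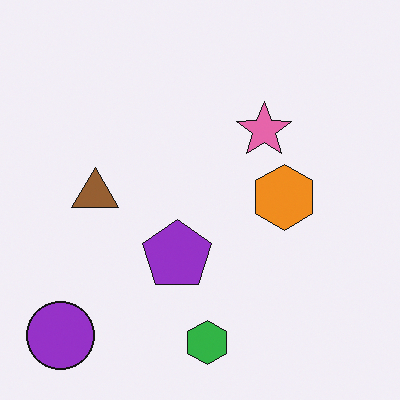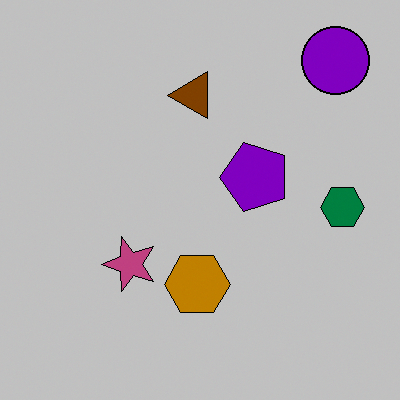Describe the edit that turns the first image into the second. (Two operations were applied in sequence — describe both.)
The second image is the first heavily posterized to just a handful of flat colors, then transposed (reflected across the top-left ↔ bottom-right diagonal).

Each flat color has snapped to a coarser quantized level — most visibly, the near-white background has dropped to a flat grey. Shapes have swapped their row and column positions — what was in the top-right is now in the bottom-left — a diagonal reflection.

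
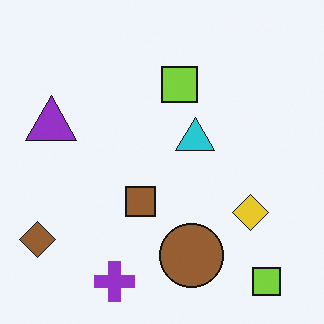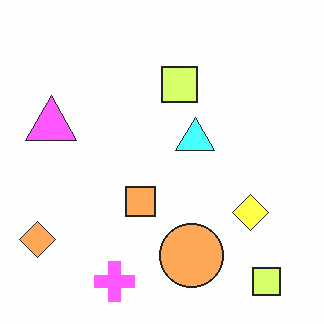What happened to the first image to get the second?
The image was noticeably brightened.

Every pixel — background and shapes alike — is uniformly brightened.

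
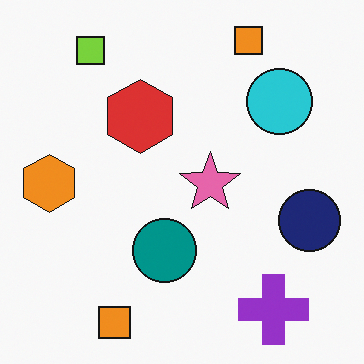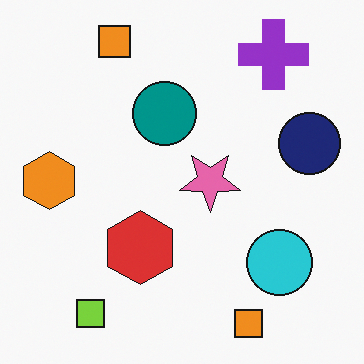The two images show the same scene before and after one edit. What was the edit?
The image was flipped vertically (top ↔ bottom).

The lime square is in the top-left of the first image and the bottom-left of the second — shapes on opposite sides of the horizontal midline have swapped in a mirror flip.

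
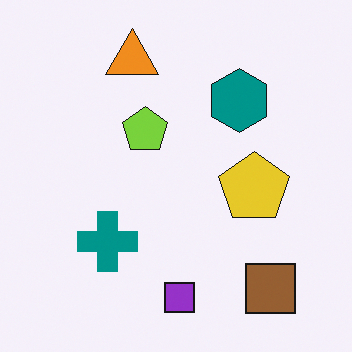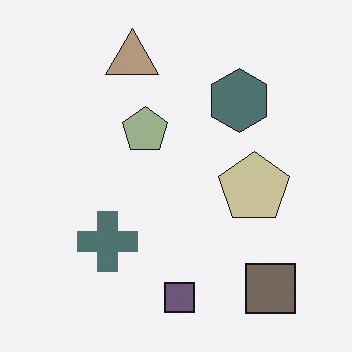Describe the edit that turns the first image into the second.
The image was heavily desaturated.

All colors are more muted and greyish — a global saturation change.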